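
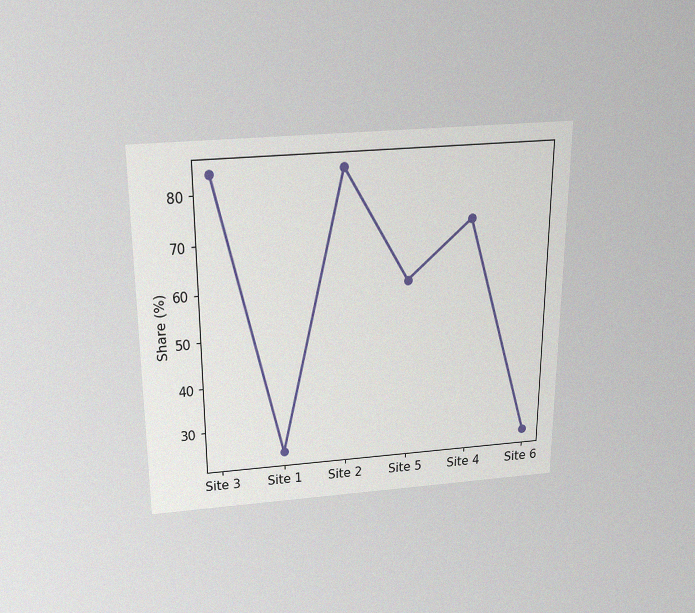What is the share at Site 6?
24%

The chart is viewed slightly from above, with some photo noise. At Site 6, the line is at 24%.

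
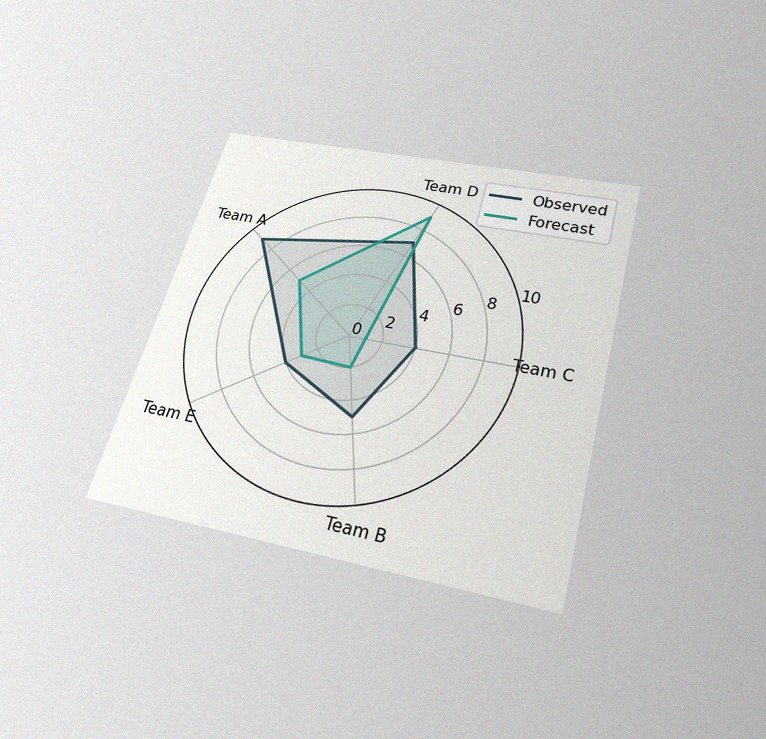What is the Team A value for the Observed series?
9

The chart is tilted about 16° clockwise and viewed slightly from below, with some photo noise. On the Team A axis, Observed reaches 9.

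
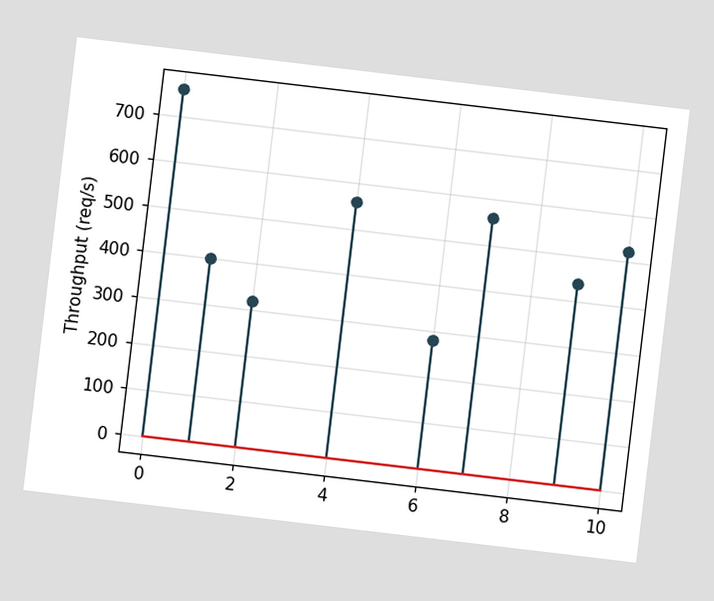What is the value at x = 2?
320req/s

The chart is tilted about 7° clockwise. The stem at x=2 reaches 320req/s.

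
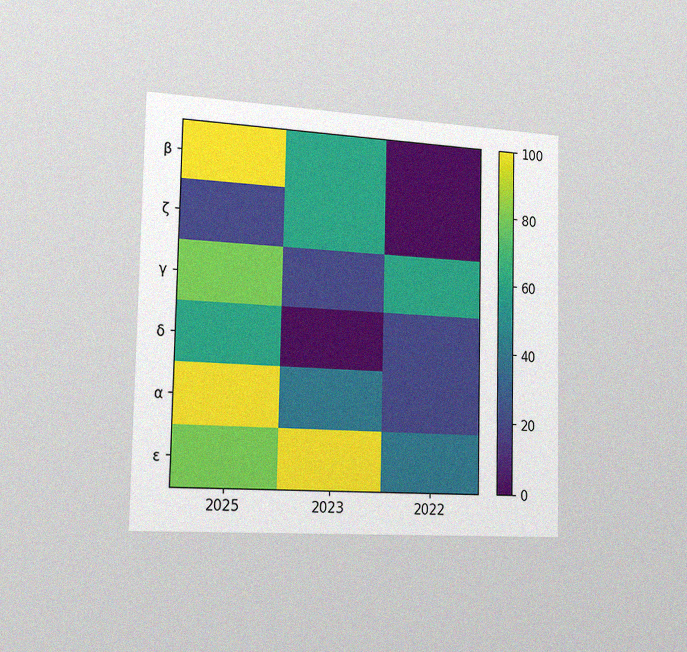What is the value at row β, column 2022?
0

The chart is viewed slightly from the left, with some photo noise. Matching cell (β, 2022) against the colorbar gives 0.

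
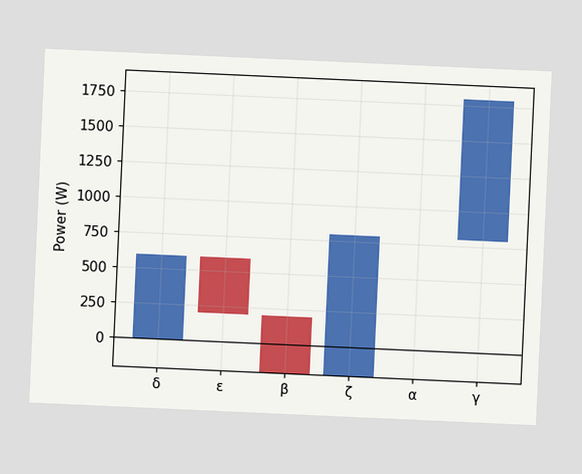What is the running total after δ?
The chart is tilted about 3° clockwise. After δ the running total reaches 600W.

600W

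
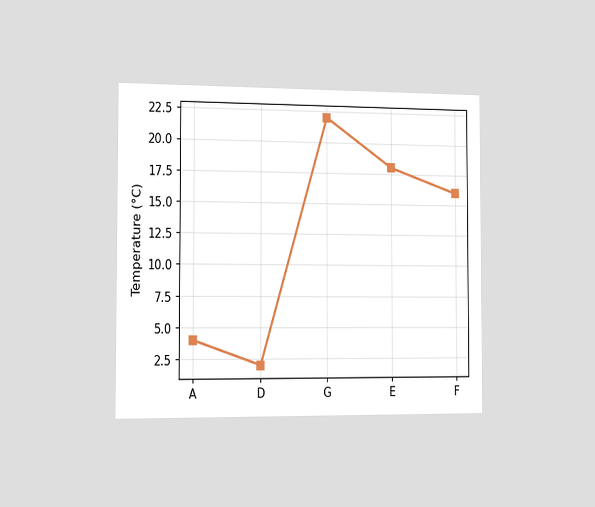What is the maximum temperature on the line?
The chart is viewed slightly from the left. The highest point is at G, and reading across to the y-axis gives 22°C.

22°C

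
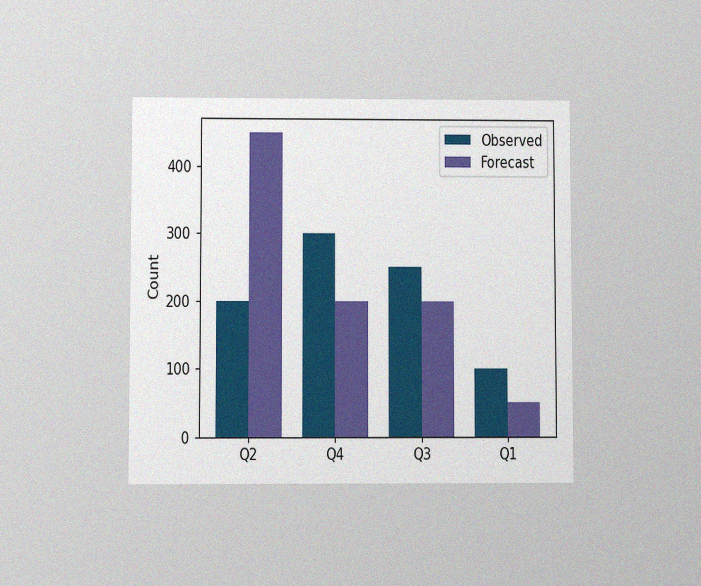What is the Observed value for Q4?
The chart is viewed at a slight angle, with some photo noise. The Observed bar at Q4 reaches 300 on the y-axis.

300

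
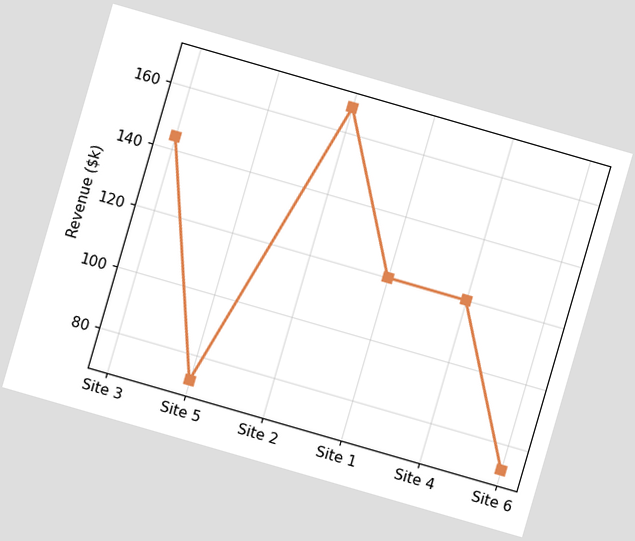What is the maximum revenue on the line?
The chart is tilted about 16° clockwise. The highest point is at Site 2, and reading across to the y-axis gives $168k.

$168k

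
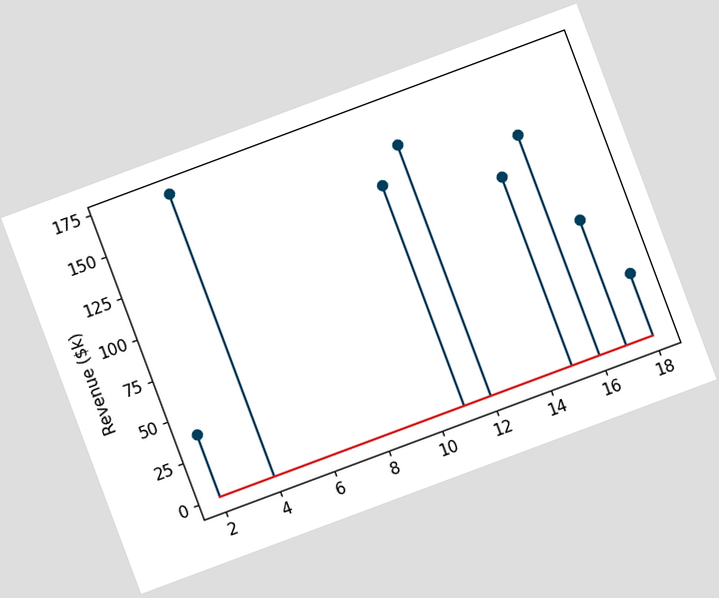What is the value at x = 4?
$171k

The chart is tilted about 20° counter-clockwise. The stem at x=4 reaches $171k.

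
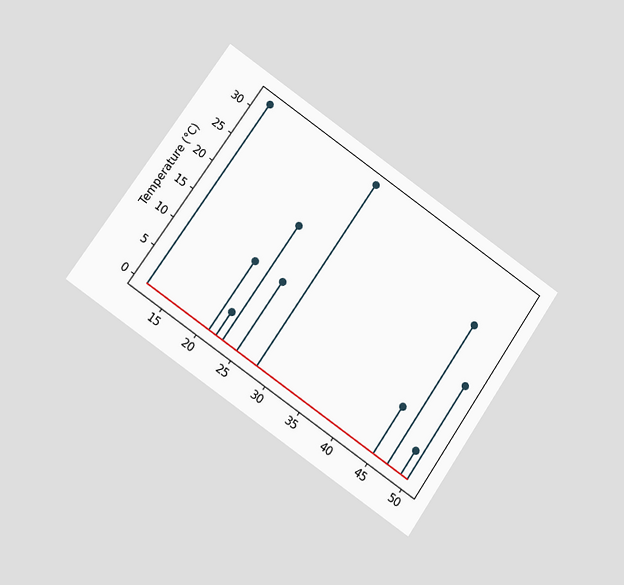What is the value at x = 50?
The chart is tilted about 35° clockwise and viewed at a slight angle. The stem at x=50 reaches 16°C.

16°C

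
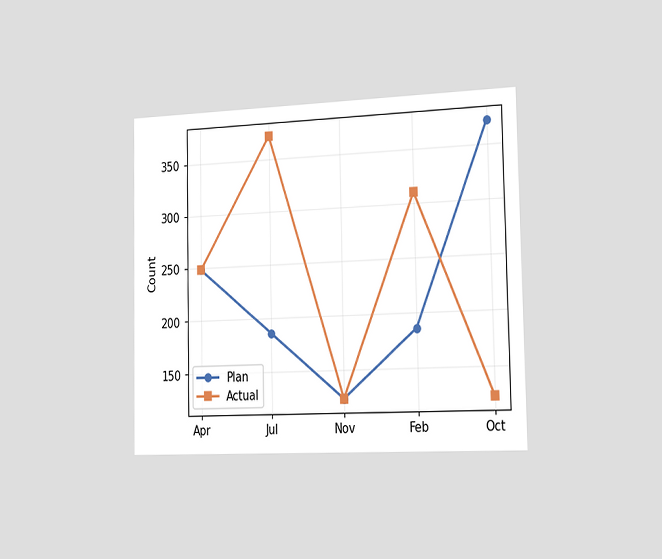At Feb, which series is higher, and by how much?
The chart is viewed slightly from the right. At Feb, Actual sits above the other line by 124.

Actual, by 124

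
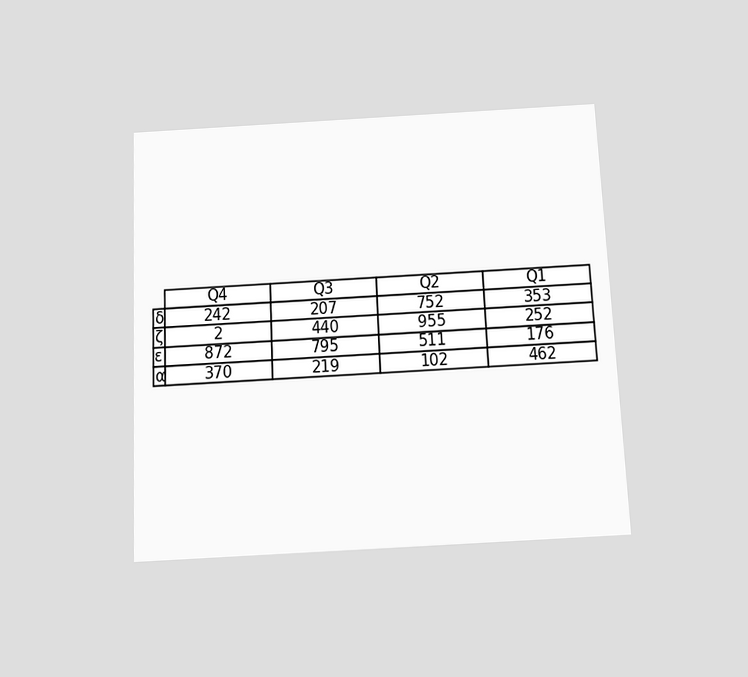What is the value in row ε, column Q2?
511

The chart is tilted about 3° counter-clockwise and viewed slightly from below. The (ε, Q2) cell reads 511.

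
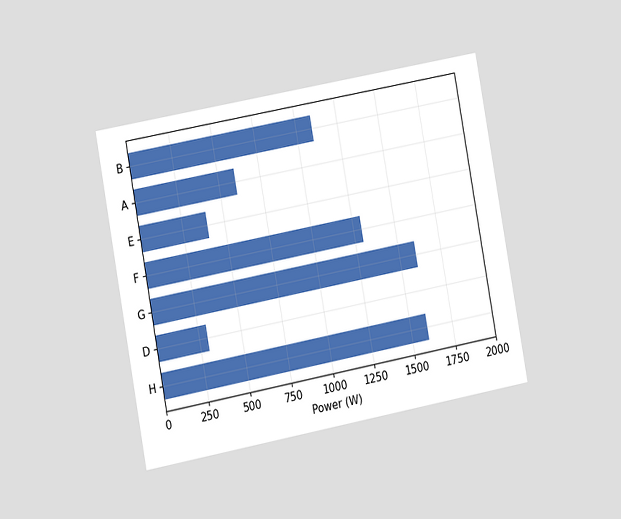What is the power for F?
The chart is tilted about 11° counter-clockwise and viewed slightly from the left. Reading along the chart's x-axis, the F bar reaches 1300W.

1300W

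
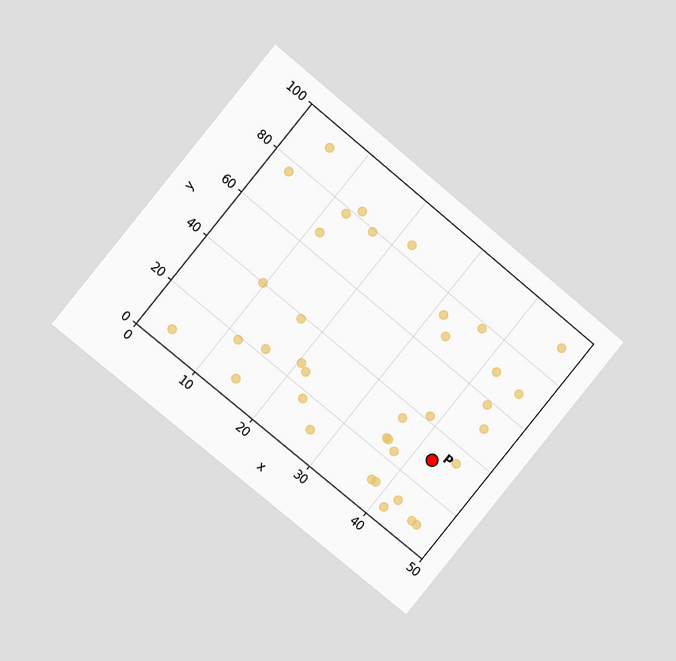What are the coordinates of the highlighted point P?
(42.5, 30)

The chart is tilted about 39° clockwise and viewed at a slight angle. Following the gridlines from P to each axis, P sits at (42.5, 30).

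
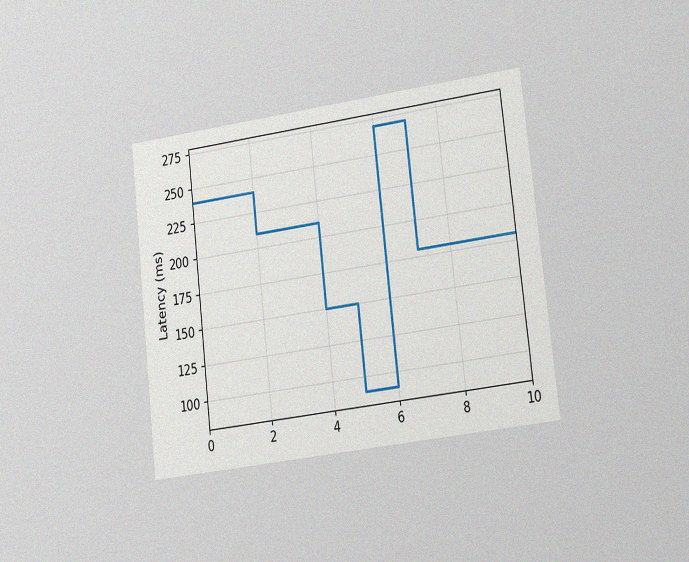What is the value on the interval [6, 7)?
270ms

The chart is tilted about 6° counter-clockwise and viewed slightly from the right, with some photo noise. On [6, 7) the step sits at 270ms.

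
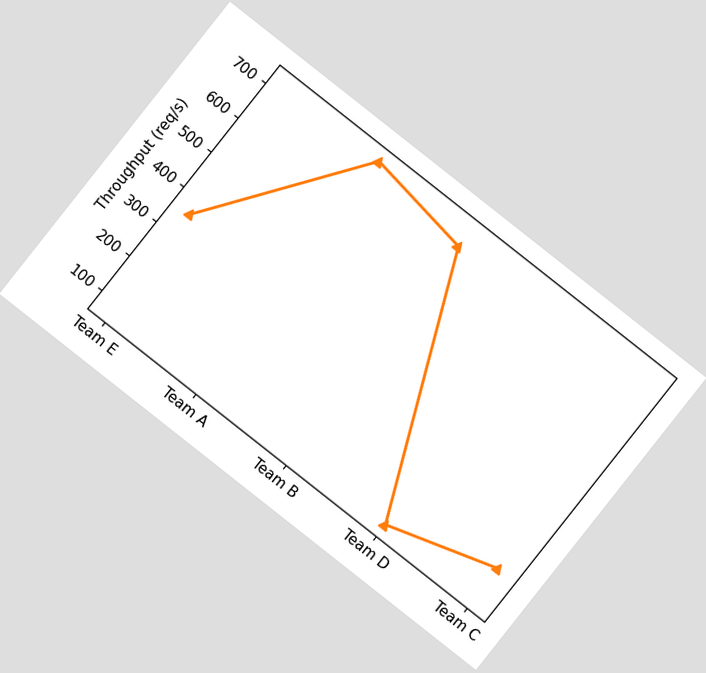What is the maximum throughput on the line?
720req/s

The chart is tilted about 38° clockwise. The highest point is at Team A, and reading across to the y-axis gives 720req/s.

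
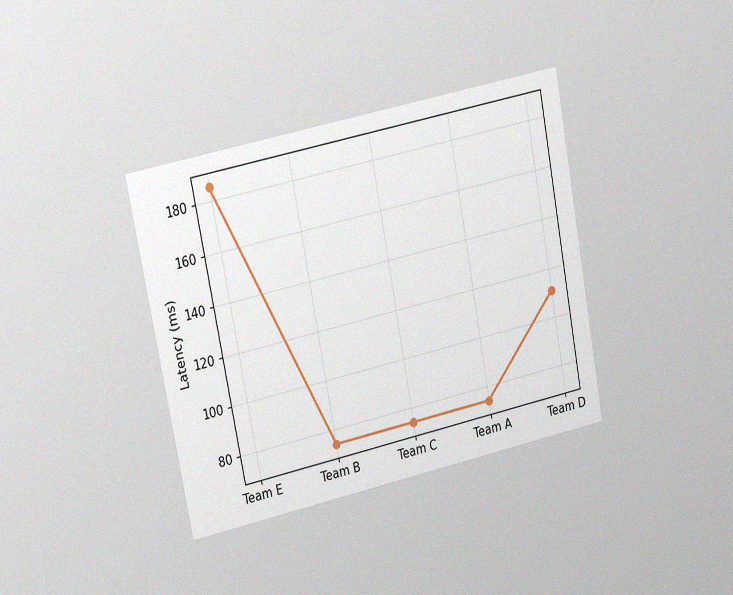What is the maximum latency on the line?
The chart is tilted about 11° counter-clockwise and viewed slightly from the left, with some photo noise. The highest point is at Team E, and reading across to the y-axis gives 185ms.

185ms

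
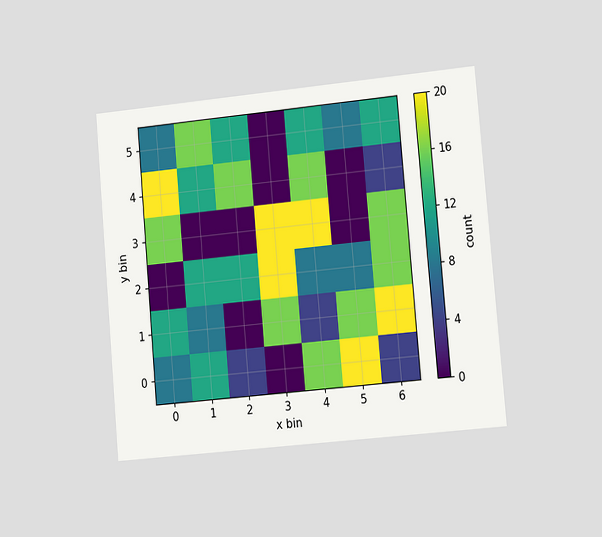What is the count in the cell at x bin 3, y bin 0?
0

The chart is tilted about 5° counter-clockwise and viewed slightly from the right. Matching the cell (3, 0) against the colorbar gives 0.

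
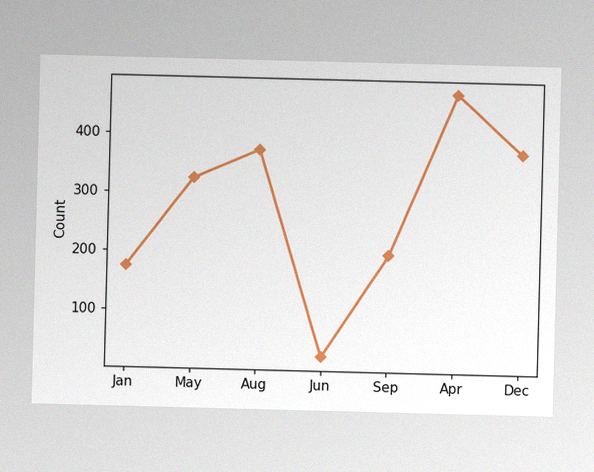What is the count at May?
The image has some photo noise and uneven lighting. At May, the line is at 325.

325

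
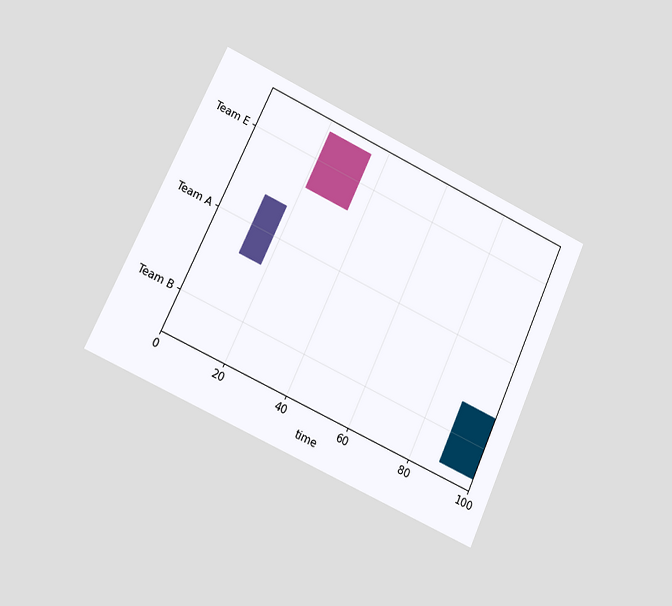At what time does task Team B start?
The chart is tilted about 25° clockwise and viewed at a slight angle. The Team B bar begins at t=89.

89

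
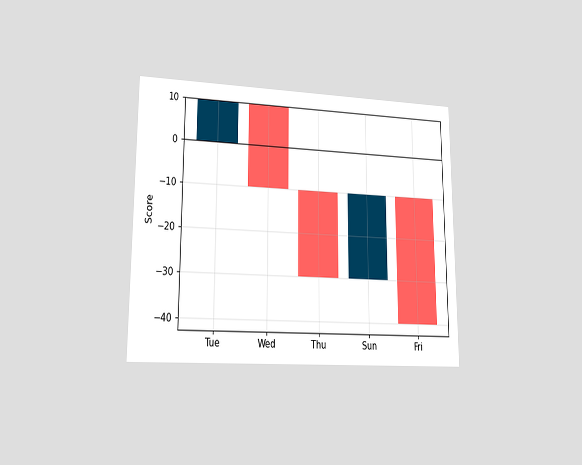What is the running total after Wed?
The chart is viewed at a slight angle. After Wed the running total reaches -10.

-10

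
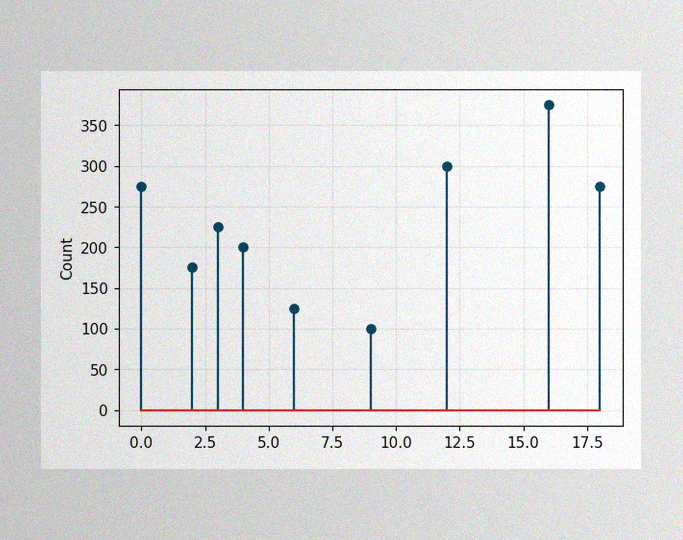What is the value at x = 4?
The image has some photo noise and uneven lighting. The stem at x=4 reaches 200.

200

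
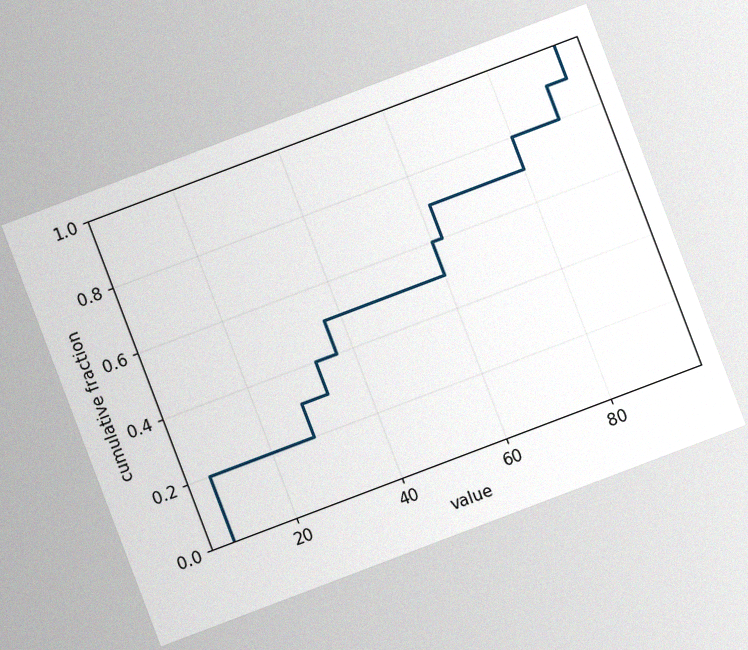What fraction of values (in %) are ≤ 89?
The chart is tilted about 21° counter-clockwise, with some photo noise. At x=89 the ECDF step is at 90%.

90%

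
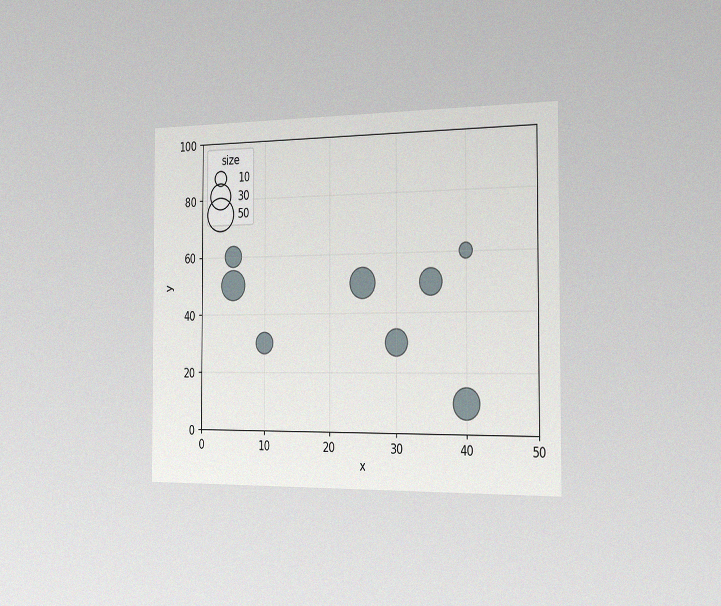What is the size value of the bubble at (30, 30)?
The chart is viewed slightly from the right, with some photo noise. Matching the bubble at (30, 30) against the size legend gives 30.

30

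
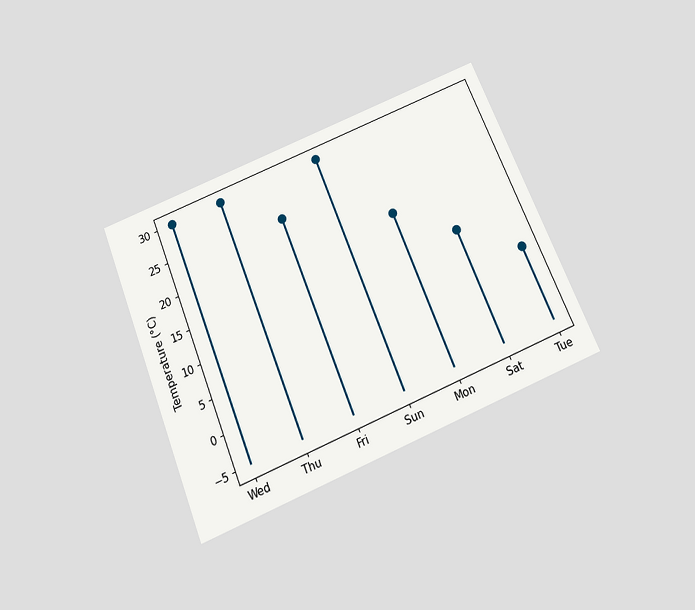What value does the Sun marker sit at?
The chart is tilted about 22° counter-clockwise and viewed slightly from below. The Sun marker sits at 30°C.

30°C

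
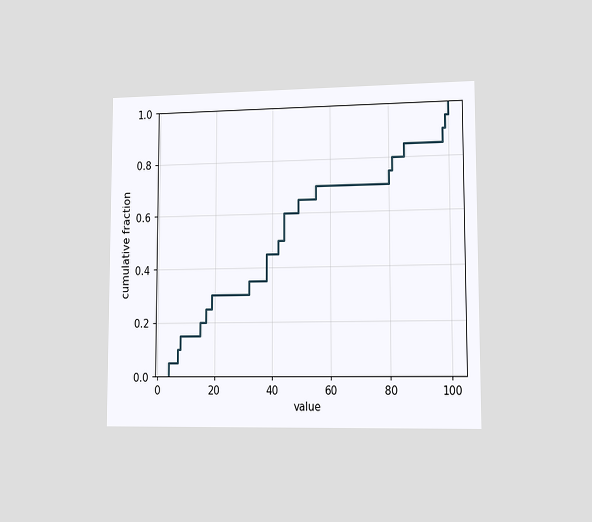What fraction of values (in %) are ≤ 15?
The chart is viewed slightly from the right. At x=15 the ECDF step is at 20%.

20%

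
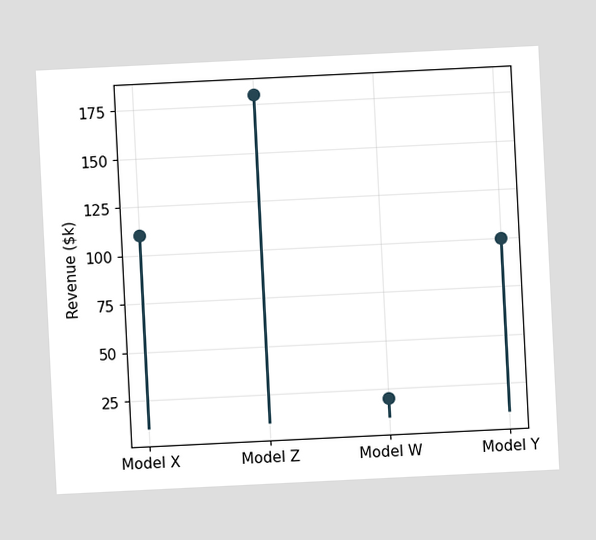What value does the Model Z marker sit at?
$180k

The chart is tilted about 3° counter-clockwise. The Model Z marker sits at $180k.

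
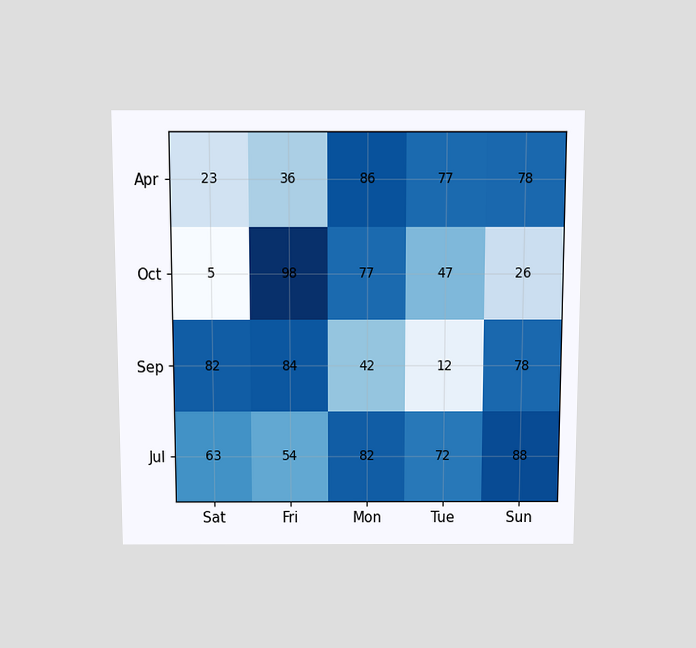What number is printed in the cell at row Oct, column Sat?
5

The chart is viewed slightly from above. The (Oct, Sat) cell reads 5.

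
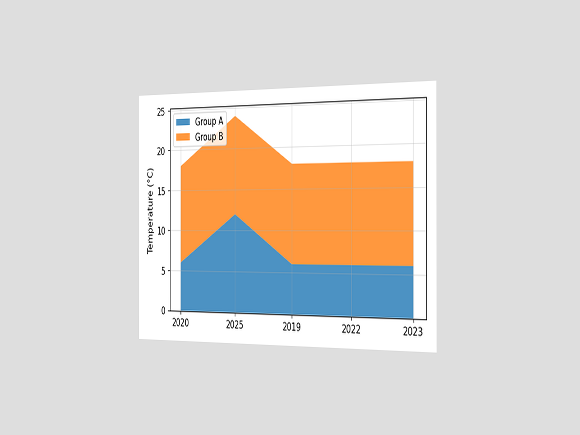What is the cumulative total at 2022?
The chart is viewed slightly from the right. The stacked total at 2022 reaches 18°C.

18°C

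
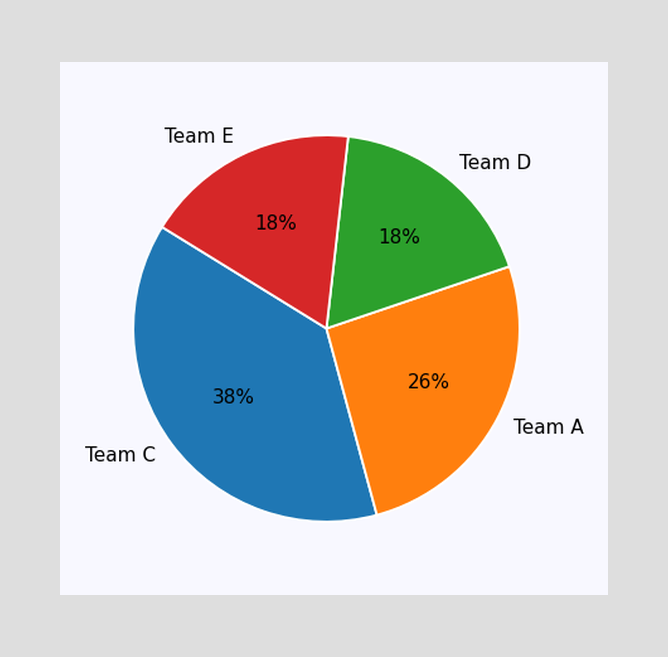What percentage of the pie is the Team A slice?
26%

The Team A slice takes up 26% of the pie.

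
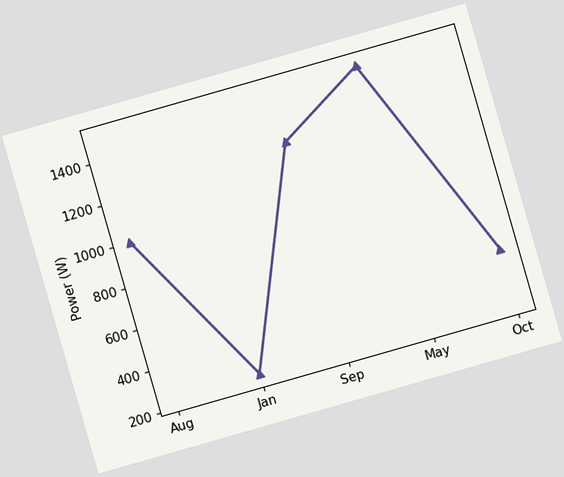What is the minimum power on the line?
250W

The chart is tilted about 16° counter-clockwise. The lowest point is at Jan, and reading across to the y-axis gives 250W.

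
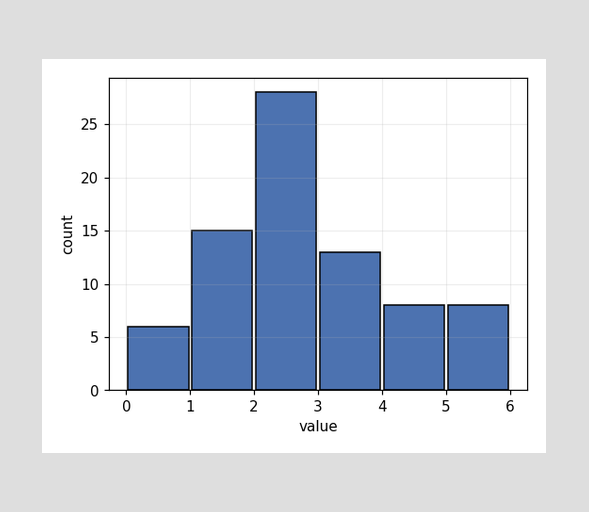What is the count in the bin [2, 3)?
The [2, 3) bin has height 28.

28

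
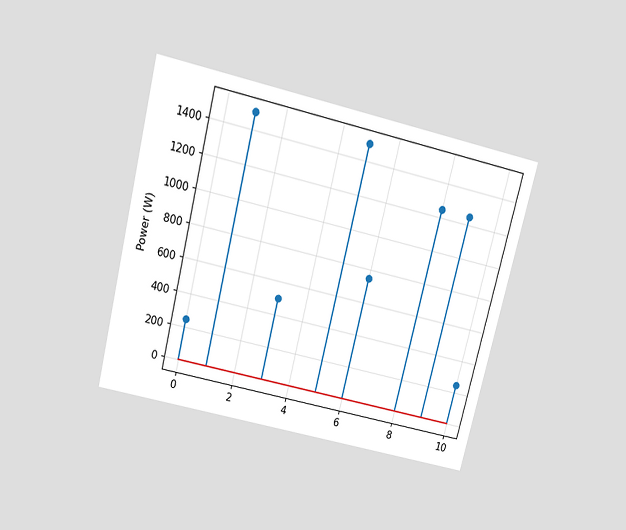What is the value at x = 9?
1250W

The chart is tilted about 14° clockwise and viewed slightly from above. The stem at x=9 reaches 1250W.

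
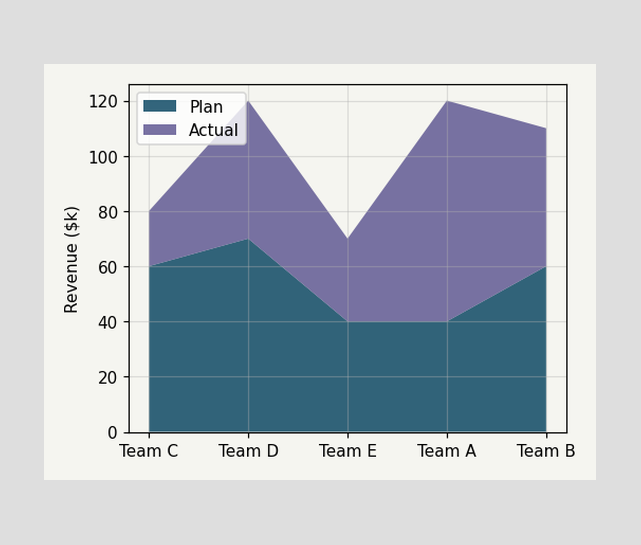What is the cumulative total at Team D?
$120k

The stacked total at Team D reaches $120k.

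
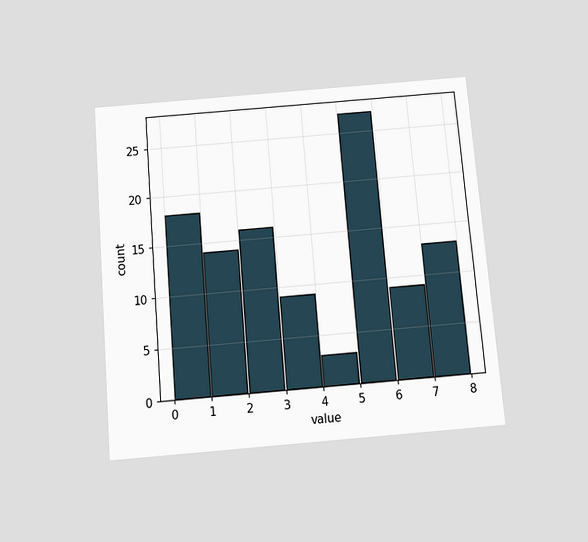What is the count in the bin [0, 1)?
The chart is tilted about 5° counter-clockwise and viewed slightly from below. The [0, 1) bin has height 18.

18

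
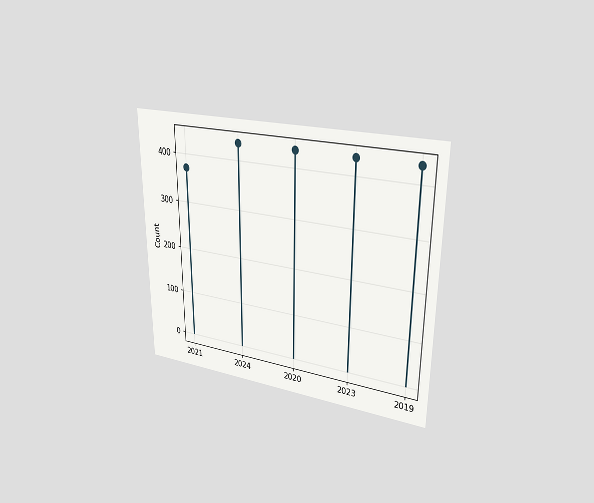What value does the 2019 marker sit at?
434

The chart is viewed at a slight angle. The 2019 marker sits at 434.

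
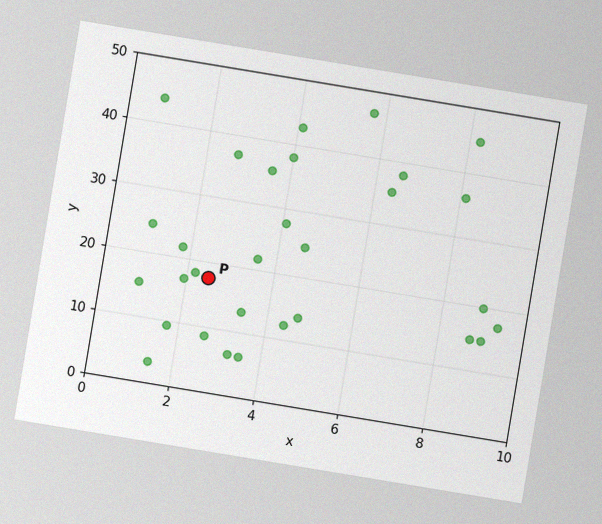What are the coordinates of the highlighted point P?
The chart is tilted about 9° clockwise, with some photo noise. Following the gridlines from P to each axis, P sits at (2.5, 17.5).

(2.5, 17.5)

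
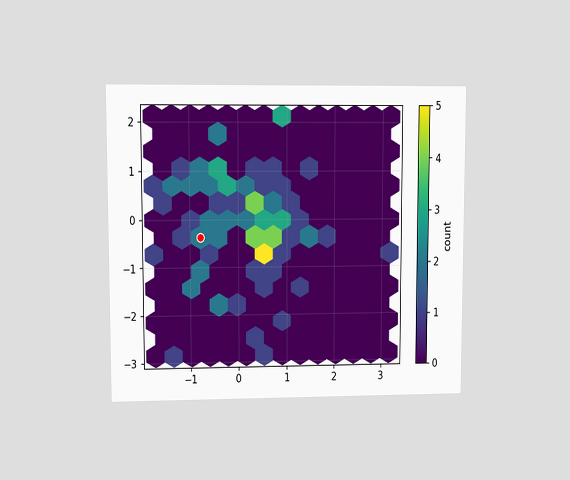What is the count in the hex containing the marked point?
The chart is viewed at a slight angle. The marked hex reads 2 on the colorbar.

2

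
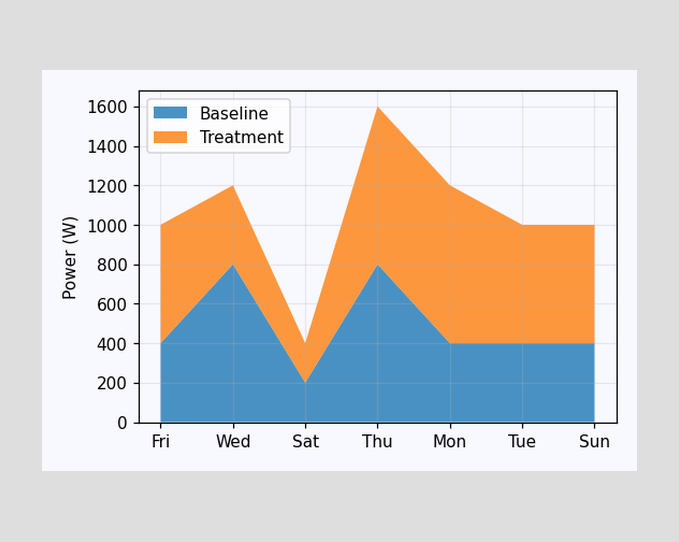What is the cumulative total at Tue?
1000W

The stacked total at Tue reaches 1000W.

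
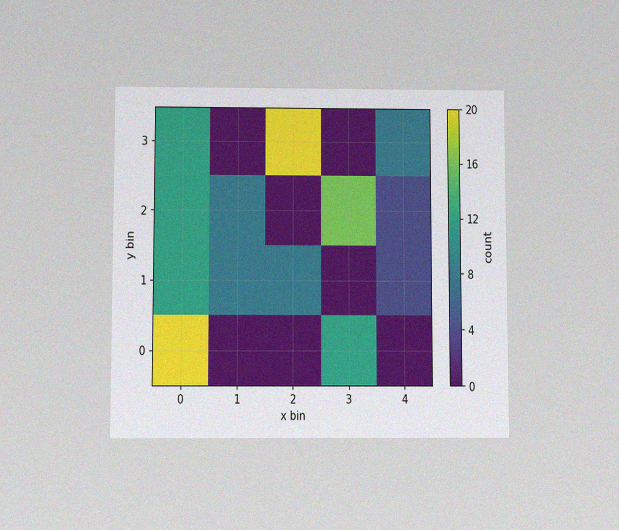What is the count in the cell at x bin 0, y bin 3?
The chart is viewed slightly from below, with some photo noise. Matching the cell (0, 3) against the colorbar gives 12.

12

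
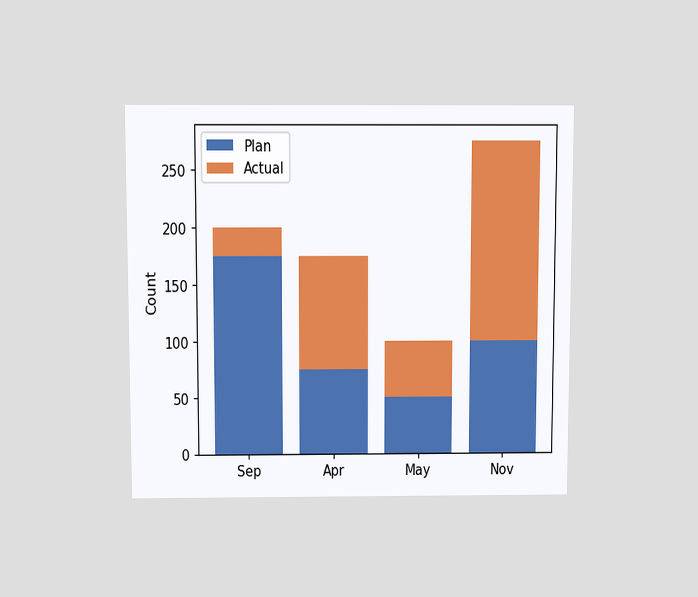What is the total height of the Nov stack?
The chart is viewed slightly from above. The Nov stack's top reaches 275 on the y-axis.

275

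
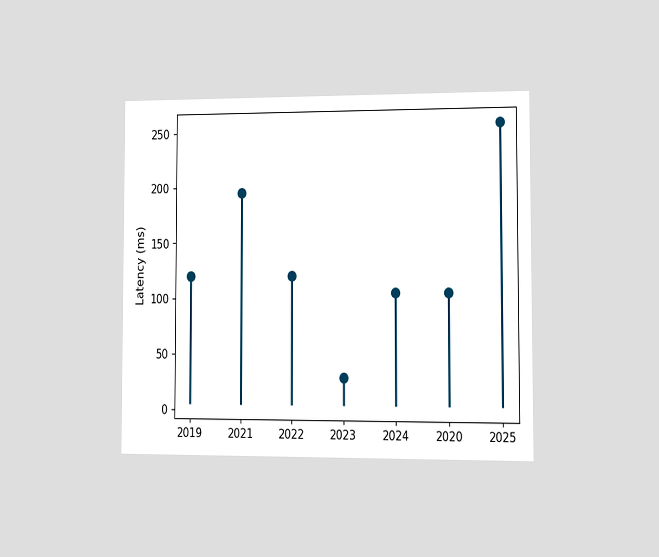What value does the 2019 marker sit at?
120ms

The chart is viewed at a slight angle. The 2019 marker sits at 120ms.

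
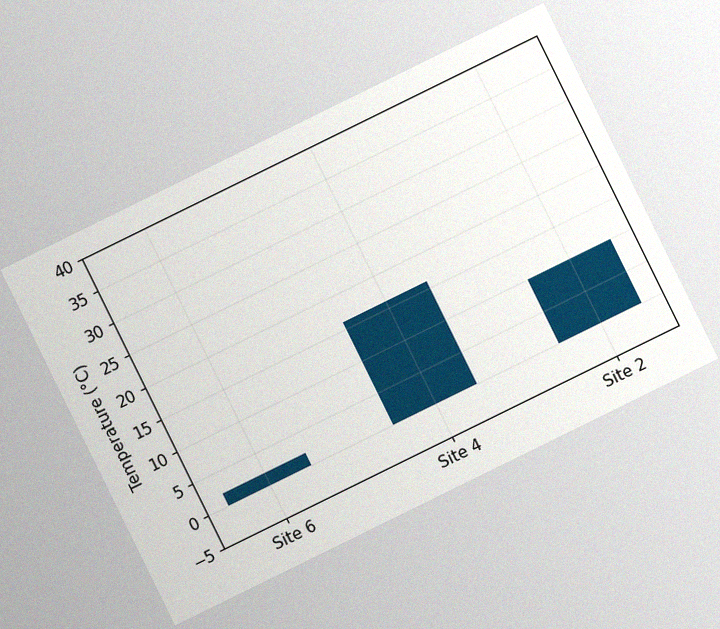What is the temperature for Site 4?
16°C

The chart is tilted about 26° counter-clockwise, with some photo noise. Reading along the chart's y-axis, the Site 4 bar reaches 16°C.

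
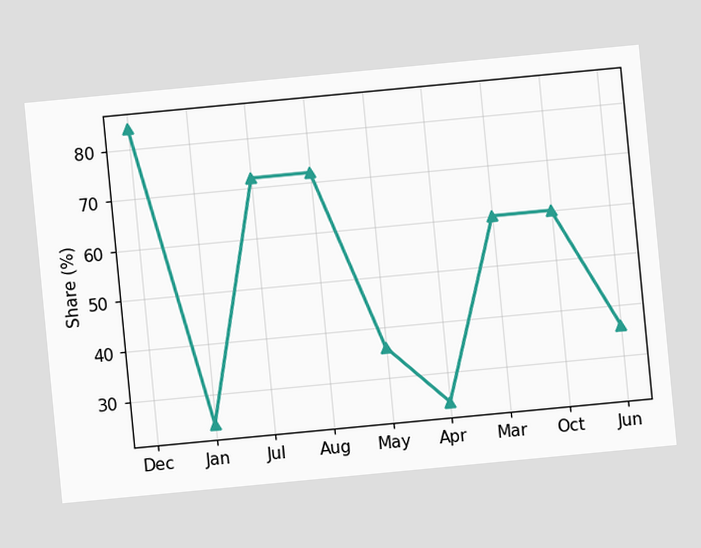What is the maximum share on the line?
The chart is tilted about 5° counter-clockwise. The highest point is at Dec, and reading across to the y-axis gives 84%.

84%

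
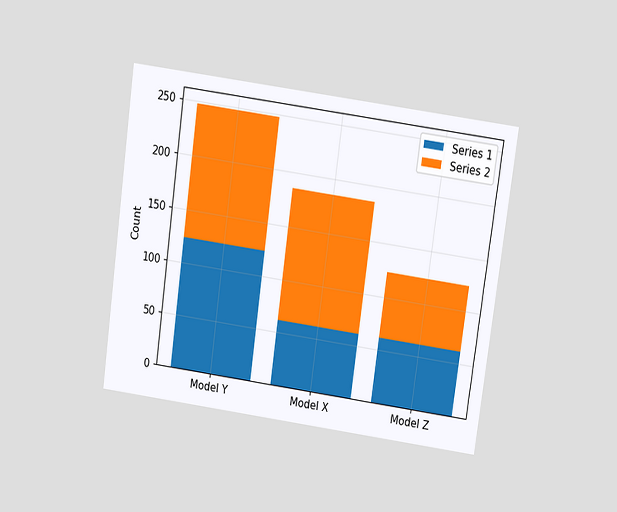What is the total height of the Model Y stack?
The chart is tilted about 8° clockwise and viewed slightly from above. The Model Y stack's top reaches 248 on the y-axis.

248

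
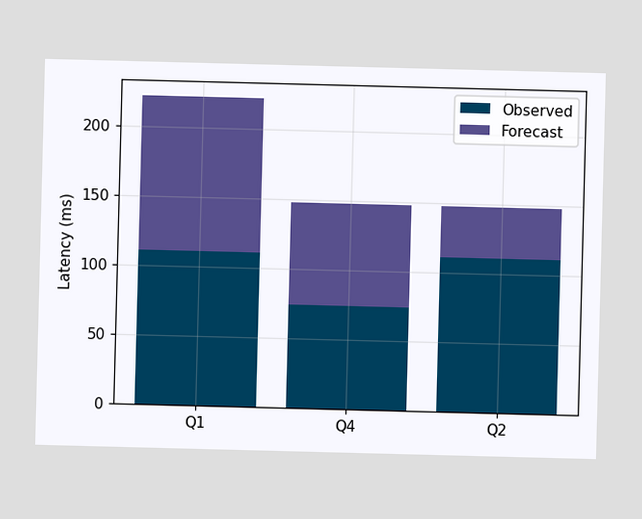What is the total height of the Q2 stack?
The Q2 stack's top reaches 148ms on the y-axis.

148ms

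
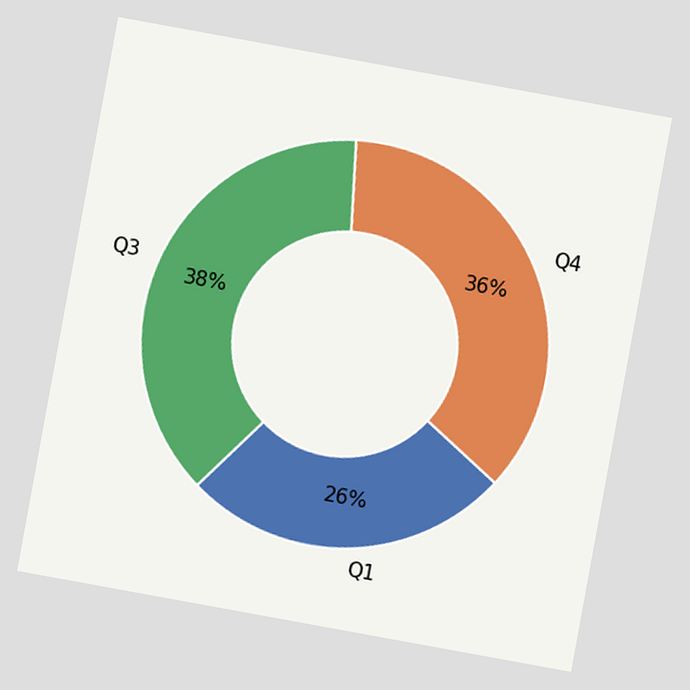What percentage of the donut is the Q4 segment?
36%

The chart is tilted about 10° clockwise. The Q4 segment takes up 36% of the ring.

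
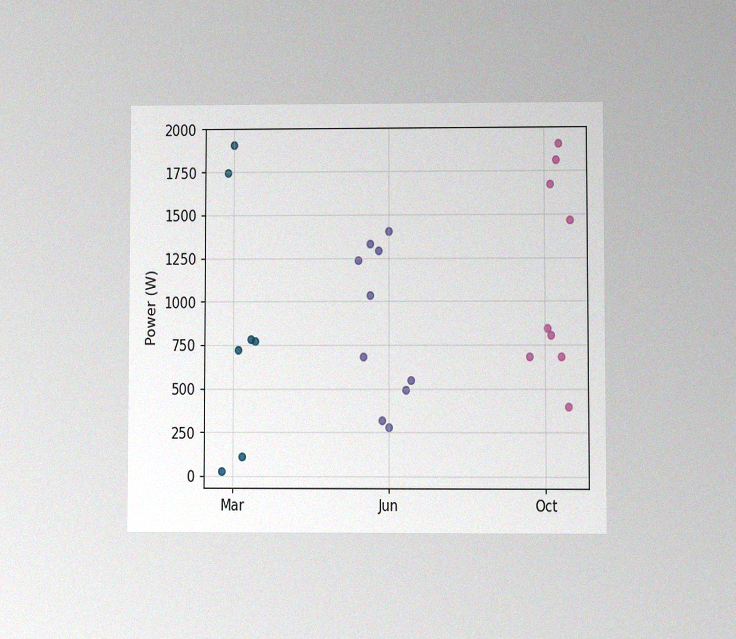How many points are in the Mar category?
7

The chart is viewed at a slight angle, with some photo noise. Counting the markers in the Mar column gives 7.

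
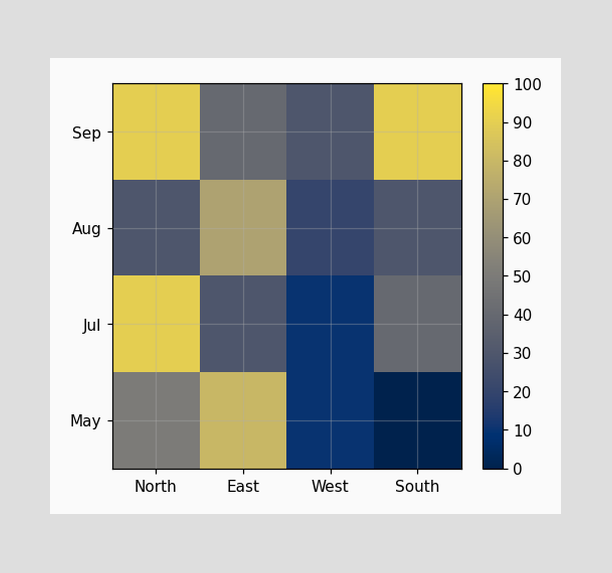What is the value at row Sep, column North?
Matching cell (Sep, North) against the colorbar gives 90.

90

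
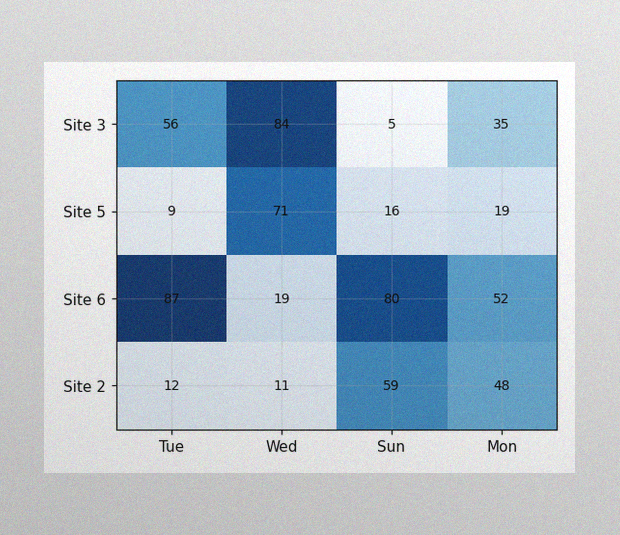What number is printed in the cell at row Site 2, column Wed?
11

The image has some photo noise and uneven lighting. The (Site 2, Wed) cell reads 11.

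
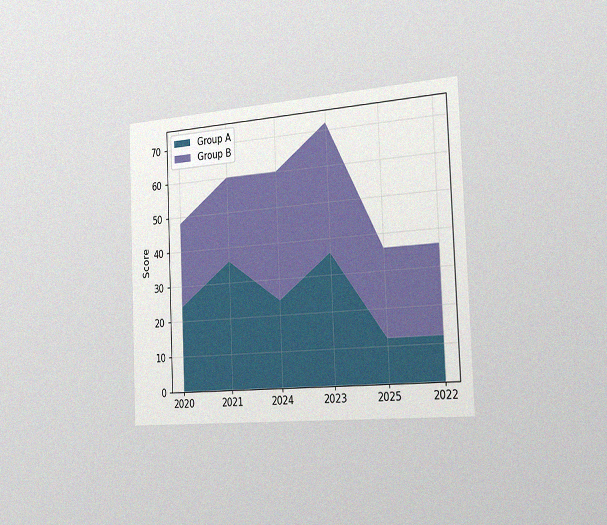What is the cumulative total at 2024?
The chart is tilted about 2° counter-clockwise and viewed slightly from the right, with some photo noise. The stacked total at 2024 reaches 60.

60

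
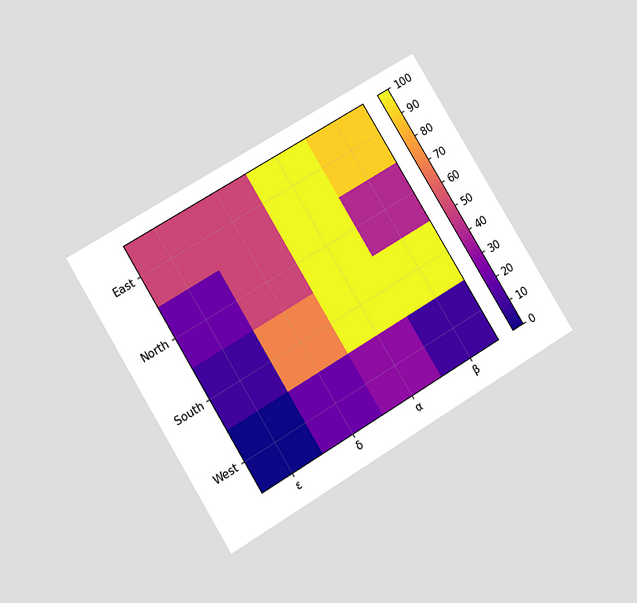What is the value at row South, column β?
The chart is tilted about 31° counter-clockwise and viewed at a slight angle. Matching cell (South, β) against the colorbar gives 100.

100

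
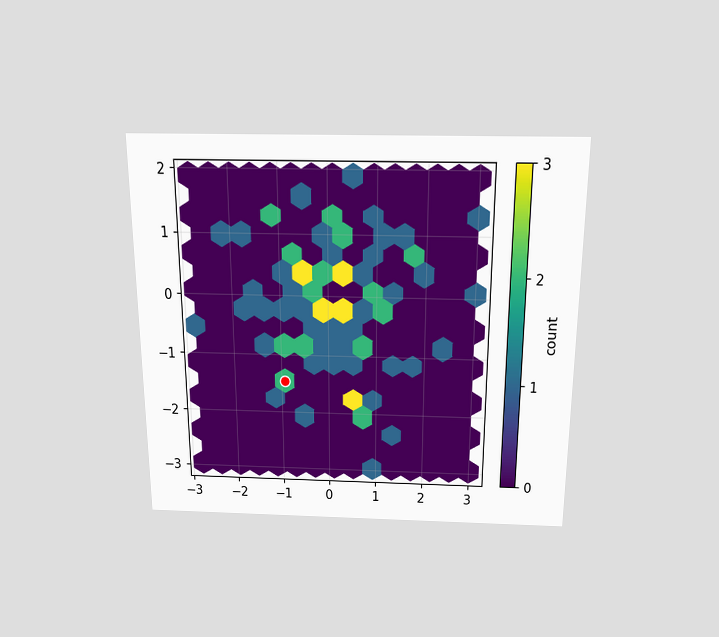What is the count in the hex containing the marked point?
2

The chart is viewed slightly from above. The marked hex reads 2 on the colorbar.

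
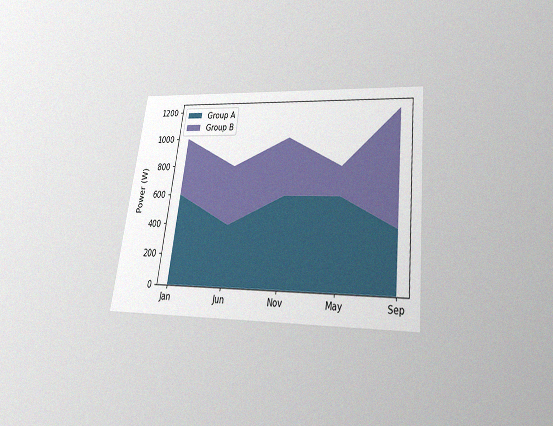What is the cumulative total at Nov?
1000W

The chart is tilted about 7° clockwise and viewed slightly from below, with some photo noise. The stacked total at Nov reaches 1000W.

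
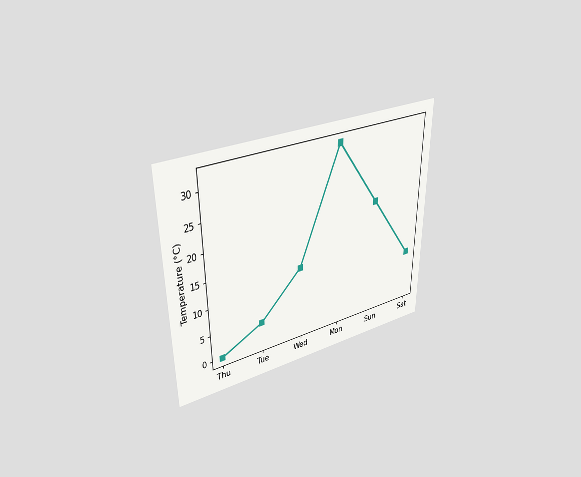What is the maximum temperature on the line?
32°C

The chart is viewed at a slight angle. The highest point is at Mon, and reading across to the y-axis gives 32°C.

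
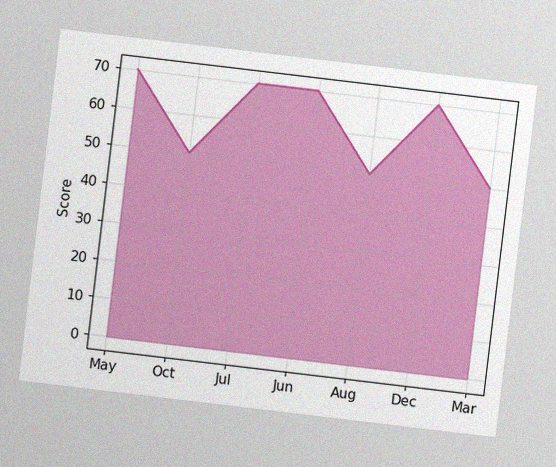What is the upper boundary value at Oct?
The chart is tilted about 7° clockwise, with some photo noise. At Oct the upper boundary is at 50.

50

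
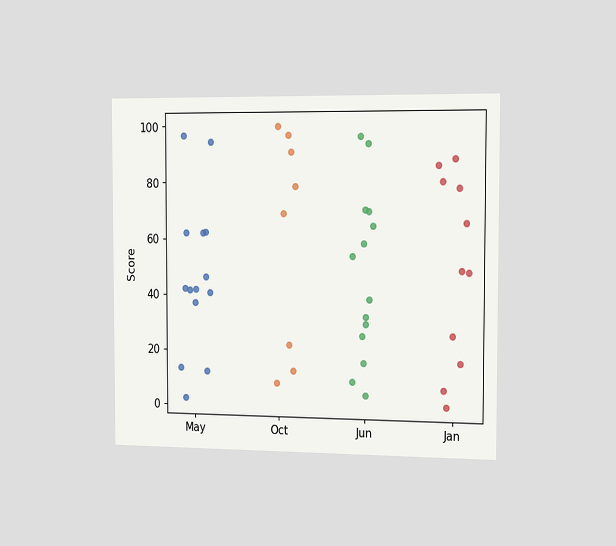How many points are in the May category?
14

The chart is viewed slightly from the right. Counting the markers in the May column gives 14.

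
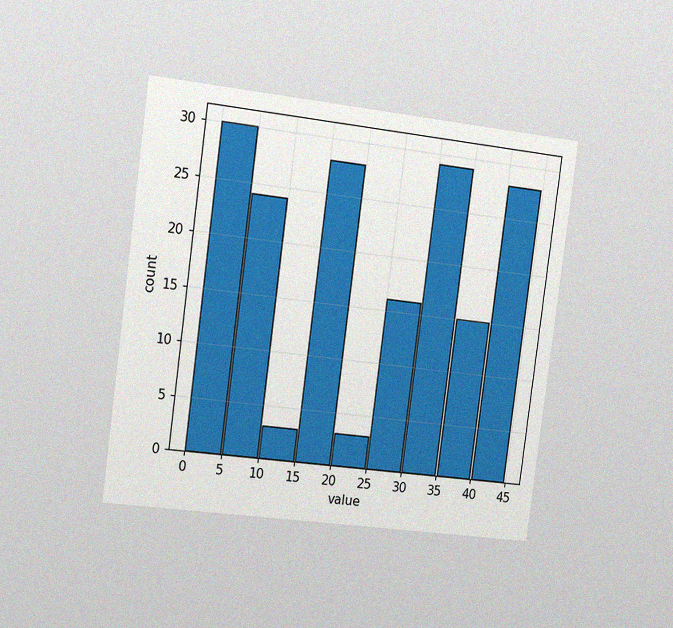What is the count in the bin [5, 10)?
24

The chart is tilted about 7° clockwise and viewed slightly from the left, with some photo noise. The [5, 10) bin has height 24.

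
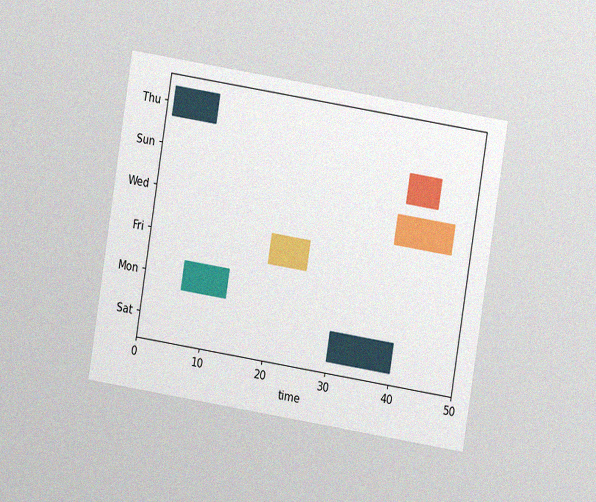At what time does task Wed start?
The chart is tilted about 9° clockwise and viewed at a slight angle, with some photo noise. The Wed bar begins at t=38.

38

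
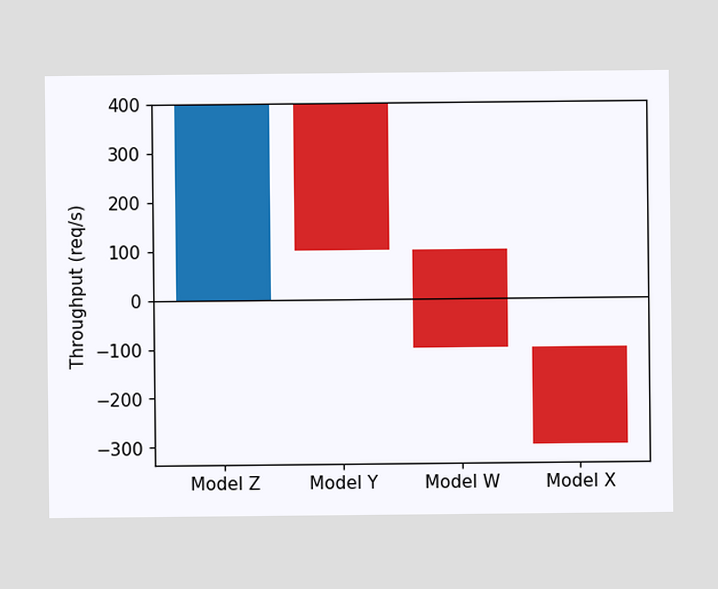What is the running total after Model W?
After Model W the running total reaches -100req/s.

-100req/s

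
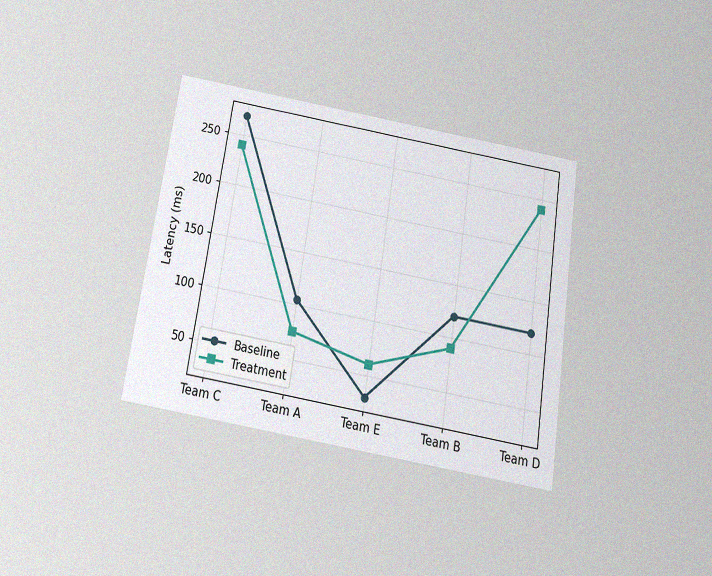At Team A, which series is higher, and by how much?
Baseline, by 30ms

The chart is tilted about 9° clockwise and viewed slightly from below, with some photo noise. At Team A, Baseline sits above the other line by 30ms.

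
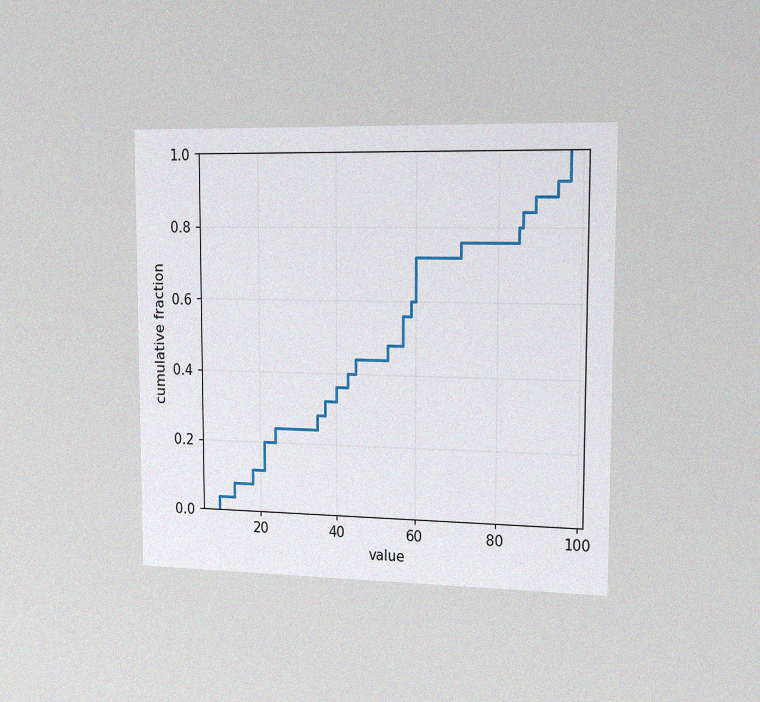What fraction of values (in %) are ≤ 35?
28%

The chart is viewed slightly from the right, with some photo noise. At x=35 the ECDF step is at 28%.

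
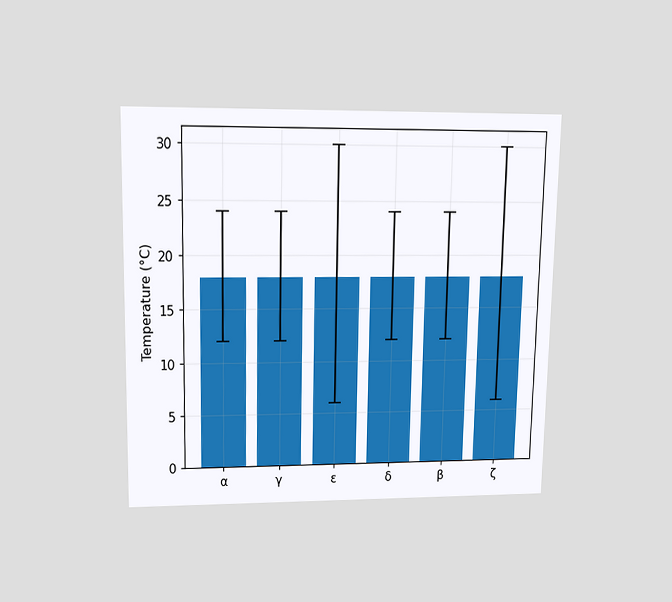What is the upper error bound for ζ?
The chart is viewed slightly from above. The ζ bar's upper whisker reaches 30°C.

30°C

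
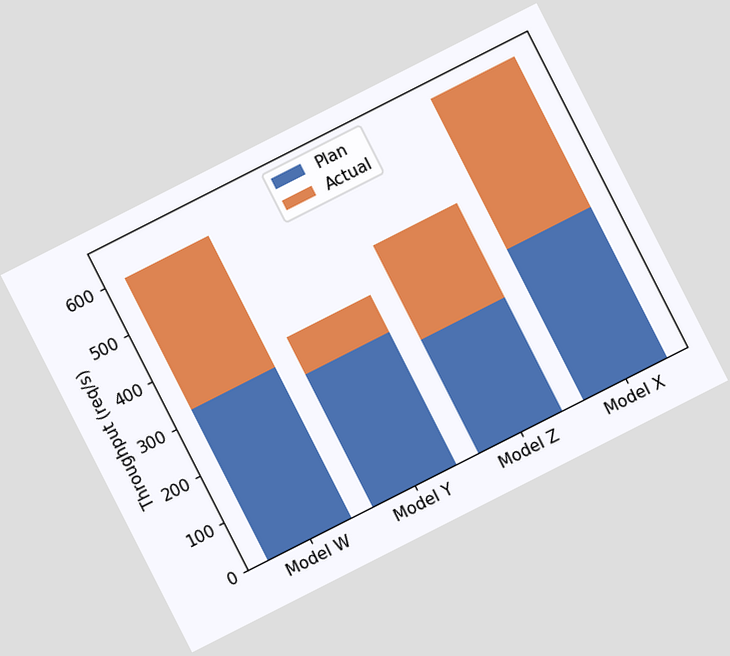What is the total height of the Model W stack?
The chart is tilted about 27° counter-clockwise. The Model W stack's top reaches 600req/s on the y-axis.

600req/s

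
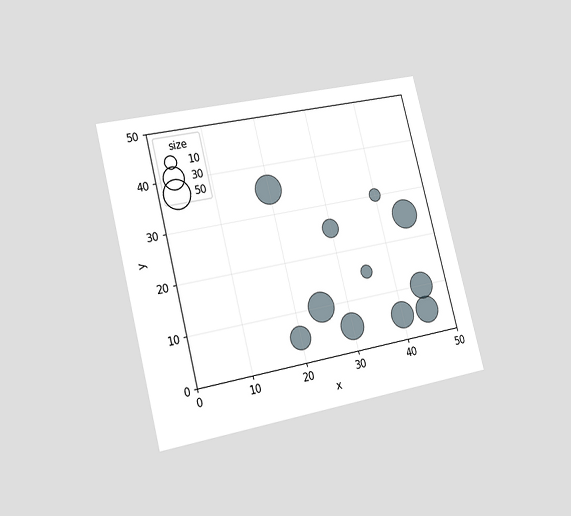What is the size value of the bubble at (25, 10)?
50

The chart is tilted about 14° counter-clockwise and viewed slightly from the left. Matching the bubble at (25, 10) against the size legend gives 50.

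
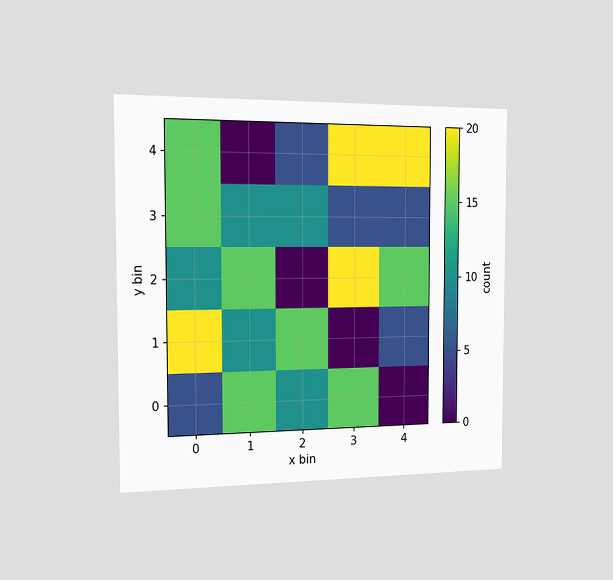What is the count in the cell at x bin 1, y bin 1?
10

The chart is viewed slightly from the left. Matching the cell (1, 1) against the colorbar gives 10.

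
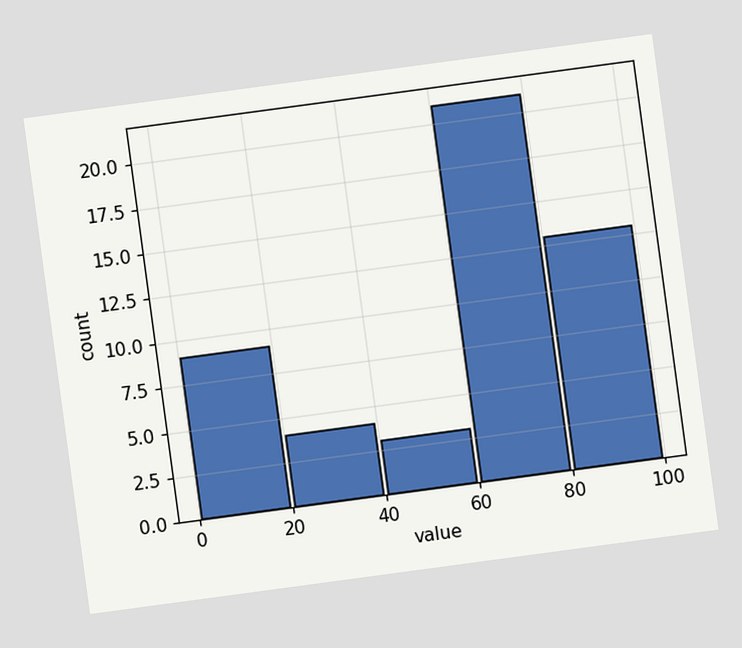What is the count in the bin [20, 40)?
4

The chart is tilted about 8° counter-clockwise. The [20, 40) bin has height 4.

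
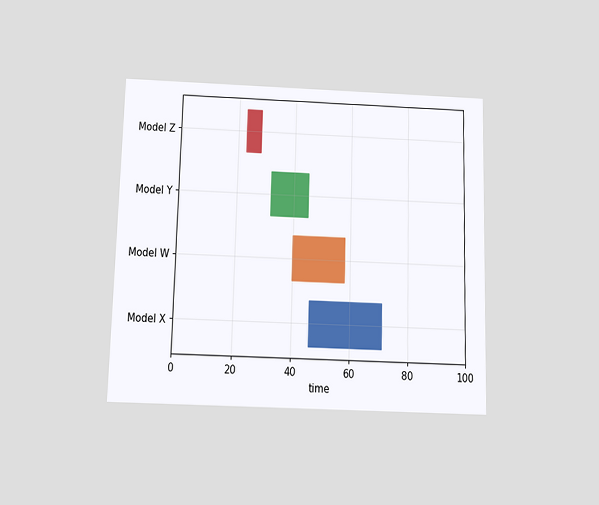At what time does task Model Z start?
The chart is viewed slightly from below. The Model Z bar begins at t=23.

23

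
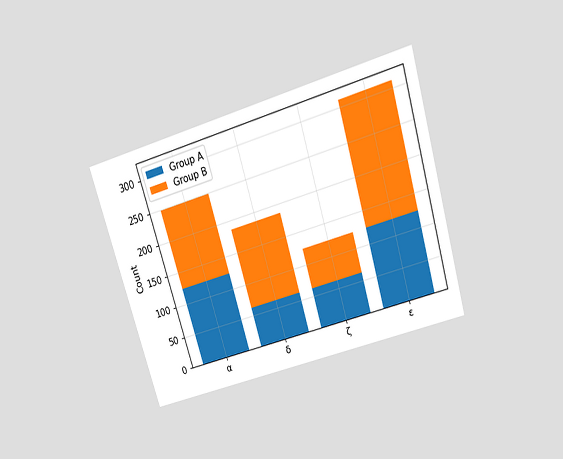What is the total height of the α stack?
248

The chart is tilted about 17° counter-clockwise and viewed slightly from above. The α stack's top reaches 248 on the y-axis.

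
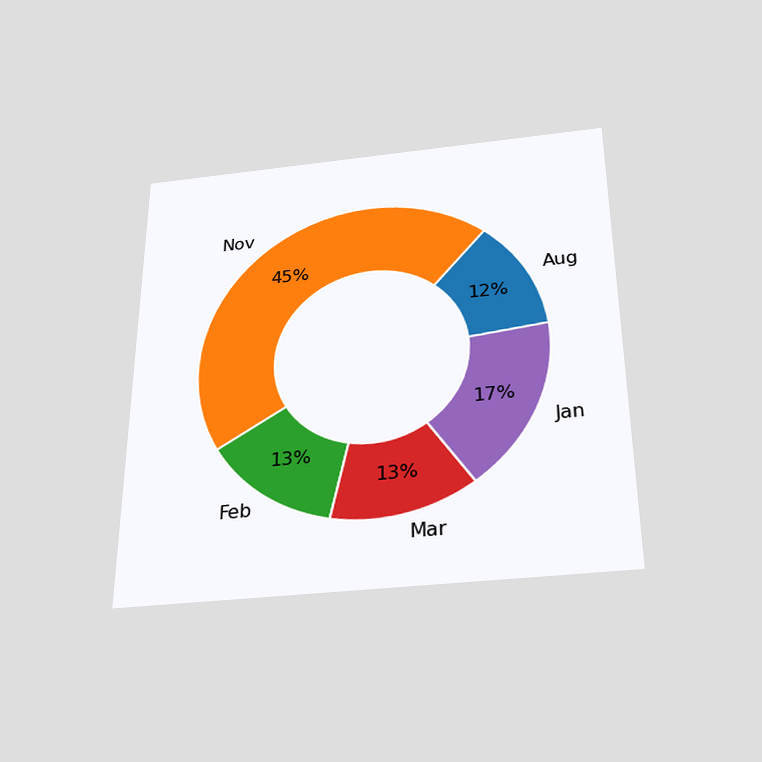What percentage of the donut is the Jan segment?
The chart is viewed slightly from below. The Jan segment takes up 17% of the ring.

17%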